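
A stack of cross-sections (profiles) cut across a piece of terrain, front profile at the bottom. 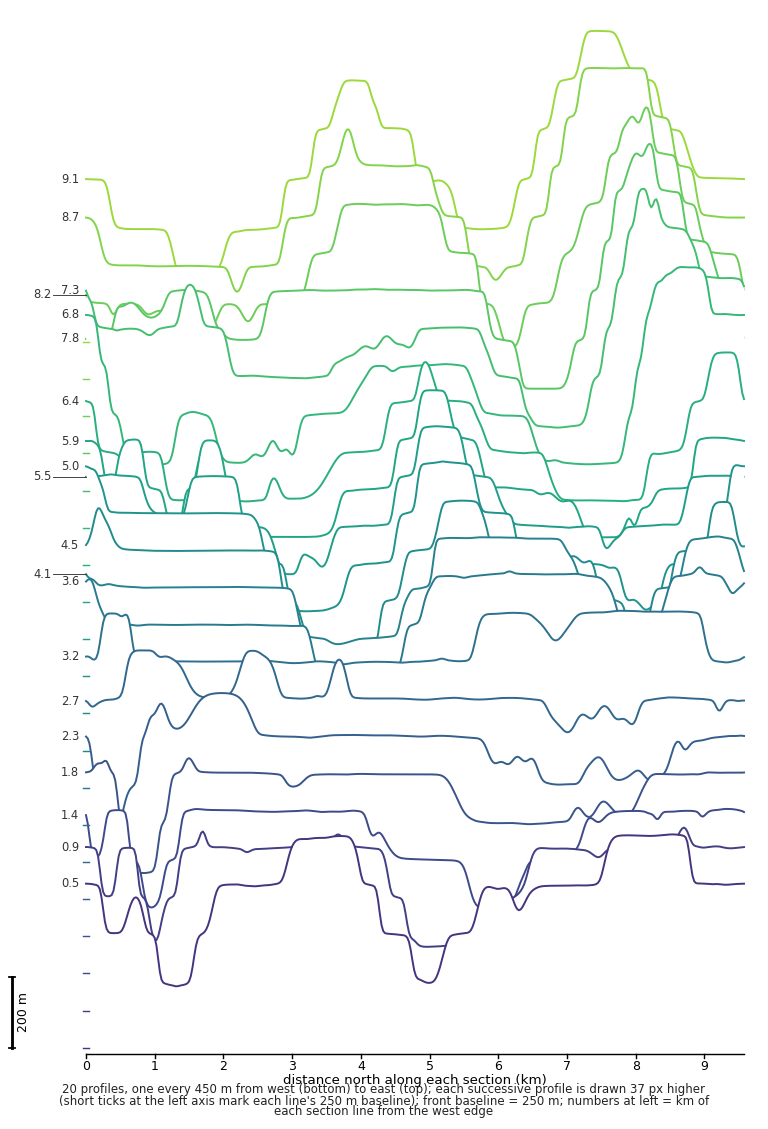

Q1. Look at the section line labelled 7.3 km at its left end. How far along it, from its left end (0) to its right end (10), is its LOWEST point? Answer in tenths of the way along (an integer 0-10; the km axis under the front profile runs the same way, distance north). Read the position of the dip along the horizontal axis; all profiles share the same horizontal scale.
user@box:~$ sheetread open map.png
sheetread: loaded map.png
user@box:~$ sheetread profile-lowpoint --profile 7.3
7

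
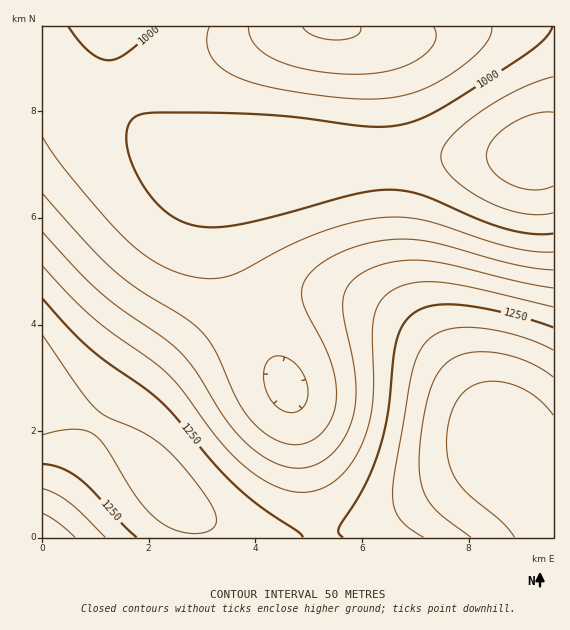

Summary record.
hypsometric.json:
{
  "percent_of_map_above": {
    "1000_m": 82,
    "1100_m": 50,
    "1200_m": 33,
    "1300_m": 15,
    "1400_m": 5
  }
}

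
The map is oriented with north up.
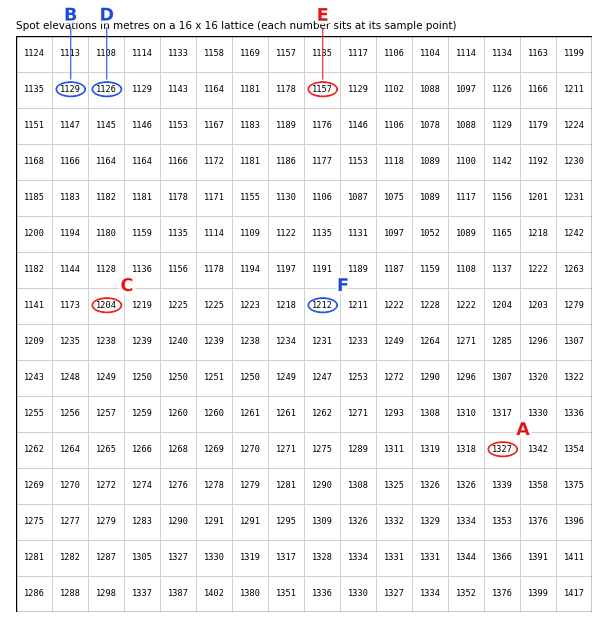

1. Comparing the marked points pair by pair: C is lower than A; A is higher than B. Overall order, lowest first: B C A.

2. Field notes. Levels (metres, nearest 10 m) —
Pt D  1130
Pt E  1160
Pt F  1210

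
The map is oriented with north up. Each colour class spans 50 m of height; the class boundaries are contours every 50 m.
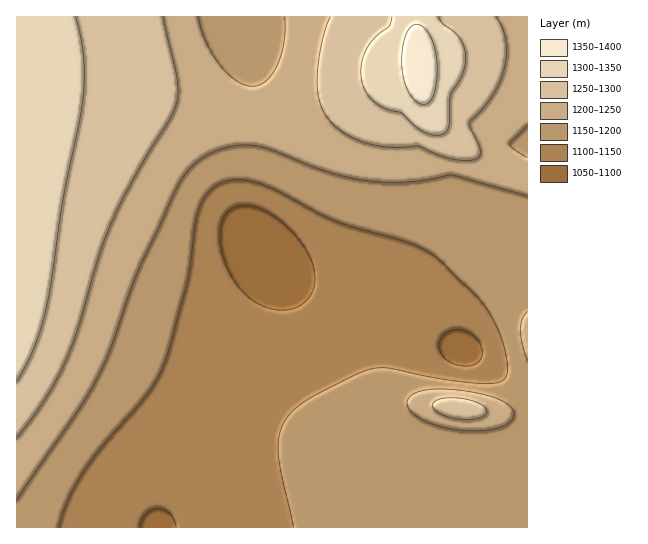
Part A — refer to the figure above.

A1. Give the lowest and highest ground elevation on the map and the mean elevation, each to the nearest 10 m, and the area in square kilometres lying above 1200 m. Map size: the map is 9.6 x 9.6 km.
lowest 1050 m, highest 1380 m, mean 1200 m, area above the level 38.2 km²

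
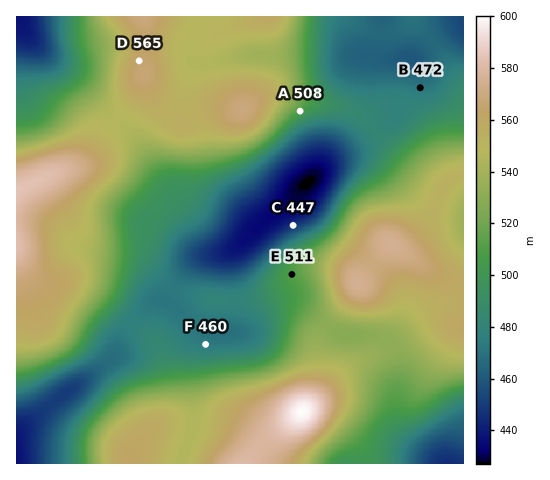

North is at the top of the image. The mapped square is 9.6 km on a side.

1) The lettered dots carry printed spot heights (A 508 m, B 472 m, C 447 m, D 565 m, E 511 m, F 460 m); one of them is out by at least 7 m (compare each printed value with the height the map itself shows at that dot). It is F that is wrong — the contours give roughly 474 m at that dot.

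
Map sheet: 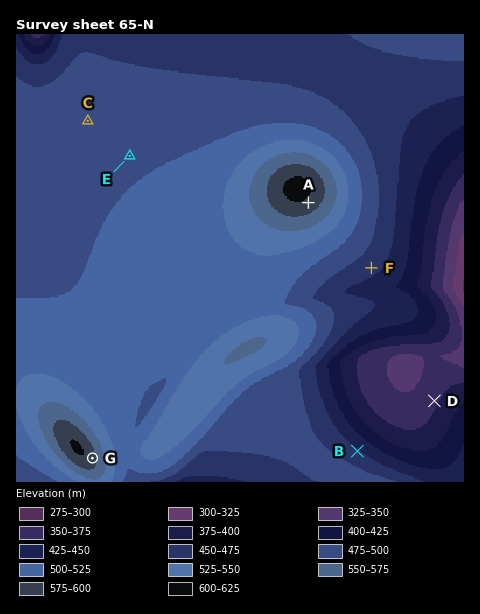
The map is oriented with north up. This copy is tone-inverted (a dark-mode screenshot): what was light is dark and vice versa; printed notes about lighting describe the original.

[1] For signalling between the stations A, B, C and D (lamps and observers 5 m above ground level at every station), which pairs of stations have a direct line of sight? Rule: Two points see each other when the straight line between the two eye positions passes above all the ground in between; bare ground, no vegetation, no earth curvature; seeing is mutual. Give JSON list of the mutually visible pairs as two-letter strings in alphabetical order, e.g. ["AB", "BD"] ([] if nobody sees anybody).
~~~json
["AB", "AD", "BD"]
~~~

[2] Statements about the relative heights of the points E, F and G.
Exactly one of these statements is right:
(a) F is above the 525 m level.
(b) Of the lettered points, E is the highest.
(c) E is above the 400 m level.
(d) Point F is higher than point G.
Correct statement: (c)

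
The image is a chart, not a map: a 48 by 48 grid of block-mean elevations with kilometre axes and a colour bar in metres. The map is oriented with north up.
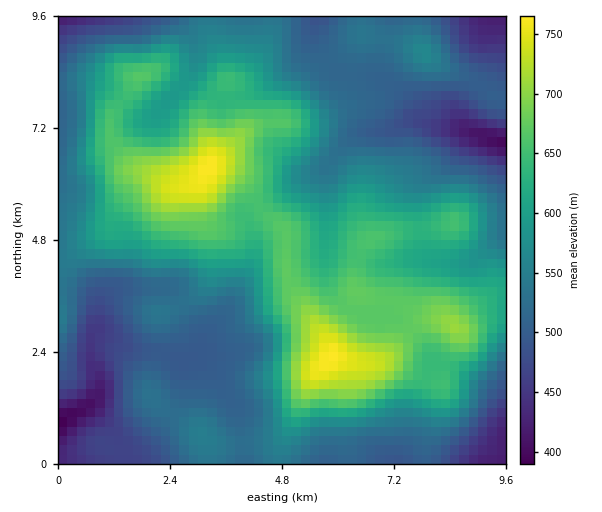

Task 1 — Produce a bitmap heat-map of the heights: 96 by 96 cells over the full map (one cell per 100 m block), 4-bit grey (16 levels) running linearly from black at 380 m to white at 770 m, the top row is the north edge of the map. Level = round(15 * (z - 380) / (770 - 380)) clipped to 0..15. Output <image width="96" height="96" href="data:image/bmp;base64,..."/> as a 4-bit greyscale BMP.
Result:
<image width="96" height="96" href="data:image/bmp;base64,Qk12EgAAAAAAAHYAAAAoAAAAYAAAAGAAAAABAAQAAAAAAAASAAATCwAAEwsAABAAAAAAAAAAAAAAABEREQAiIiIAMzMzAERERABVVVUAZmZmAHd3dwCIiIgAmZmZAKqqqgC7u7sAzMzMAN3d3QDu7u4A////ACIiMzMzMzMzMzREREVVZmZmZmVVVVZmZmZmVVVVVVVVVVVEREREVVVURDMyIiIiIiIiMzMzMzMzM0RERFVVZmZmZmZVVWZmZmZmZVVVVVVVVVVERERFVVVUREMzIiIiIiIjMzMzMzMzM0RERFVWZmZmZmZlVmZmZ3ZmZlVVVVVVVVVVVERVVVVVREQzMiIiIiIiMzMzMzMzNERERVVmZmZmZmZmZmZmd3dmZmVVVVVVVVVVVVVVVVVVVEQzMyIiIiIiMzMzMzMzNEREVVVmZmZmZmZmZmZnd3d3ZmZVVVVVVVVVVVVVVVVVVURDMyIiIhEiMzMzMzMzRERFVVVmZndmZmZmZmZnd3d3dmZmZmZmVVVVVVVVVVVVVVREMzIiIhESIzMzMzM0RERVVVZmZ3dmZmZVVmZnd3d3d2ZmZmZmZmVVVVVVVmZmZVVEQzMiIgESIjMzMzNEREVVVVZmZndmZmVVVmZnd4iId3dmZmZmZmZmZmZmZmZmZmVURDMiIgARIiIzMzNERFVVVVZmZmZmZlVVVWZmd4iIiHd3d3d3d2ZmZmZmZmZmZmZVRDMyIgARESIiMzRERVVVVWZmZmZmZVVVVVZmeImZmIiIiIiId3d3dmZmZnd3d3ZlVEMzIhEREREiIzREVVVWZmZmZmZmVVVVVVZmeImqqZmIiZmYiIh3d3d3d3d4iHdmVUQzMhERERESIzRFVVZmZmVWZmZlVVVVVVZmeJmqqqmZmaqpmZiId3d3d4iIiIh2ZVRDMyERERESIzRFVWZmZlVVVVVVVVVVVVZneJq7u6qqqquqqpmYiId4iIiZmZiHZlREMyIiERERIzRFVmZmZVVVVVVVVVVVVWZneJq7zLu7u7u7u6qZmIiIiJmZmZmHdlVEQzMiIhERIzRFVmZmZVVVVVVVVVVVVWZniJq8zMzMzMzMy7uqmZmZmZqqqqmIdlVURDMzMiERIjRFVmZmVVVVVVVVVVVVVmZ3iavM3d3MzMzMzMy7qqmZmqqqqqmYdmVUREQzMyISIjRFVmZmVVVVVVVVVVVVZmd3iavN3d3d3d3d3czMu6qqqqqqqqqYdmVVREREMyIiIzRFVWZlVVVVVVVVVVVVZmd4iavN3u7u3d3d3d3cy7uqqqqqqqqYd2ZVVEREMyIiIzRFVVVVVVVVVVVVVVVVZmd4iavN7u7u7u7d3d3dzMu7qqqqqqqYh2ZVVEREMyIiIzRFVVVVVVRERVVVVVVVZmd4iavN7u/+7u7u7u3d3My7qqqqqqqZh3ZlVUREMyIiM0REVVVVVUREREVVVVVVVmZ4iavN7u///u7u7u7t3cy7qqqqqqqZiHdmVUREMyIjM0RERVVVVERERERVVVVVVWZ3iavN3u////7u7u7u3dzLuqqqqqqpmYd2ZVREMyIzM0REREVVRERERERFVVVVVWZniavN3u7///7u7u7u3dzLuqqqqqqqqZh2ZlVEMyIzM0RERERERERERERFVVVVVVZniavM3e7///7u7u7d3dzLuqqqqru7qpiHZlVEMzMzM0RERERERERERERFVVVVVVVneJu83e7v//7u3d3d3dzLu6qqu7u7uqmHdlVUMzMzMzRERERVVVVVRERVVVVVVVVmeJq83d7u/u7t3d3dzMzLu7q7u7zMu6mYd1VUQzMzMzRERFVVVVVVVUVVVVVVVVZneJq83d7u7u7dzMzMzMzLu7u7vMzMy6qYh2VUQzMzMzRERVVVVVVVVVVVVVVVVWZniJq8zd7u7t3czMzMzMu7u7u7zMzMy7qZiGZVQzMzMzRERVVVVVVVVVVVVVVVVmZ3iaq8zd7u7d3My7u7u7u7u7vMzN3cy7qpmGZVQzMzM0REVVVmZVVVVVVVVVVVZmd4iau8zd3d3czLu7u7u7u7u8zMzd3cy7qpmWZlRDMzM0RFVVZmZmVVVVVVVVVWZneImqu8zd3d3My7u7u7u7u7u8zMzd3My7qpmWZlRDMzNERFVWZmZmZVVVVVVVVWZneJmrvMzd3czMu7u7u7u7u7u8zMzMzMu6qpmWZlVEMzRERVVWZmZmZmVVVVVVVWZ3iJqrvMzdzMy7u7u7u7u7u7u8zMzMzLu6qpmWZlVEQ0RERVVWZmZmZmZmVVVVVWZ3iZq7vMzMzLu7u7u7u7u7u7u7zMzMy7uqqpmWZlVERERERVVWZmZmZmZmZmVVVWZ3iaq7vMzMy7u7u7u7u7u7u7u7vMzLu7qqqpmWZlVERERERVVVVmZmZmZmZmZlVmZ4iaq7vMzMu7u7u7u7u7u7u7u7u7u7u6qqqpmWZlVERERERVVVVVVVVmZmZmZmZmZ4iaq7u8y7u7u7u7u7u7u7u7u7u7u7uqqqqpmWZlVURERERFVVVVVVVmZnd3ZmZmd4iaq7u7u7u6u7u7u7u7u7u7u7u7qqqqqZmZmWZlVVRERERVVVVVVVVmZnd3d3Znd4iaq7u7u7qqq7u7u7u7u7u6qqqqqqqZmZmZmWZmVVVVVVVVVVVWVVVmZ3d3d3d3d4maq7u7u6qqqru7u7u6qqqqqqqpmZmZmZmZmWZmZVVVVVVVVWZmZmZmZ3eIh3d3eImau7u7uqqqqqu7u6qqqqqqqZmZmZmIiIiZmGZmZlVVVVVWZmZnZmZnd4iIiIiIiImau7u7uqqqqqu7u6qqqqqZmZmZmYiIiIiIiGZmZmZmZmZmZ3d3d3d3eIiIiIiIiImau7u7qqqpqqq7uqqqqpmZmZmZmIiIiIiIiGZmZmZmd3d3d3iIiIiIiJmZmZmZmJmqu7u7qqqZmqqruqqqqpmZmZmZmIiIiIiIh2Z3d3d3d3d3eIiIiIiImZmZmZmZmZmqu7u7qqmZmqqruqqqqpmZmZmZmZiIiIh3d2Z3d3eIiIiIiIiZmZmZmaqqqqqpmZmqu7u7qqmZmqqru7qqqqmZmZmZmZmIiHd3d2Z3d4iIiIiIiJmZmZmaqqqqqqqqmZmqu7u7qqmZmaqru7uqqqqZmZmZmZmZiHd3ZmZ3eIiJmZmZmZmaqqqqqqu7qqqqqpqqu7u7qqmZmaqru7u7qqqqmZmZmZmZiId2ZmZ3eIiZmZmZmZqqqqqqu7u7u7qqqqqqu7u7qqmZmaqqu7u7uqqqqqqqqqqpmId2ZmZ3eIiZmZmZmaqqu7u7u7u7u7uqqqqru7u7qqmZmaqqq7u7uqqqqqqqqqqqmId2ZmZneIiZmZmZmqq7u7u7u7u7u7uqqqqru7u7qqmZmZqqqqu6qqqqqqqqqqqqmYd2ZmZnd4iZmZmZqqu7u7u7u7u7u7uqqqq7u7u7qpmZmZqqqqqqqqqqqqqqqruqmYd2ZmZnd4iZmZmqqru8zMzMzMu7u7qqqqu7u7u6qpmZmZmqqqqqqqqZmZqqqrqqmYd2ZmZmd4iZmqqqq7vMzMzMzMzLu7qqqru7u7qqqZmIiZmqqqqpmZmZmZmqqqqqmYd2ZmZmd3iZmqqqu7zM3d3MzMzMu7uqqru7qqqpmZiIiJmZqZmZmZmZmZmZqqqqmYd2ZmZmd3iJqqqru8zN3d3d3d3cy7uqq7u6qqmZmYiIiImZmZmZmIiIiIiZmZmZmId2ZWZmZ3iJqqq7u8zd3u7u7u7dzLu7u7uqqZmZiIiHiImZmZmYiIiIiIiImZmZiHdmZWZmZ3iJqqu7vM3d7u7u7u7t3Mu7u7uqqZmIiId3d4iJmZiIiId3d3eIiIiIh3ZmVWZmZ3iJqru7zM3e7u7u7u7u3cy7u7uqmZiIh3d3d3iIiIiIh3d3d3d3d4h3d2ZlVWZmZ3iJq7u8zN3e7u7u7v/u7dzLu7uqmYiHd3d3d3eIiIiId3d3ZmZnd3d3ZmZVVWZmZ3iJq7vMzN3e7u7u7//+7dzMu7uqmYh3d3ZmZ3d4iIh3d3d2ZmZmZmZmZlVVVGZmd3iaq7zMzd3e7u7u7//+7t3My7uqmYh3d2ZmZnd3d3d3d3dmZmZmZmZmVVVURGZmd4iaq7zMzd3d3u7u7///7u3cy7uqmYh3d2ZmZmd3d3d3d3ZmZmZmVVVVVVRERGZneImau7zMzd3d3e7u7v//7u3cy7uqqZiHd2ZmZmZ3d3d3dmZmZmZlVVVVVEREM1ZneImqu7zMzM3d3d3u7v///u3cy7uqqZiId2ZmZmZnd3d2ZmZmZmZVVVREREQzM1ZneJmqu7vMzMzMzN3d7u//7u3cy7uqqZmId3ZmZmZmZmZmZmZmZmVVVEREQzMyIlZmeJmqu7u7zMzMzMzN3u7u7u3cy7uqqZmYh3dmZmZmZmZmZmZmZVVVREQzMzIiIVVmeJmqu7u7u7u7u7zM3e7u7t3cy7qqqpmZiHd2ZmVmZmVVVVVVVVVURDMzIiIREVVmeImqu7u7uqqqqru8zd7u7d3cy7uqqqqZmId2ZlVVVVVVVVVVVVREQzMiIhEREVVmd4mqu7uqqqqqqqq7zN3d3d3czLuqqqqpmYh3ZlVVVVVVVVVVVERDMzIiEREREVVmZ4mqu7qqqZmZmaqrzN3dzMzMzLu6qqqqmYh3ZmVVVVREREREREMzMiIhEREREVVWZ4mqu7qpmZmZmZqrvMzMzMzMzLu7u7uqqYh3ZmVVVVRERERERDMzIiIRERESIlVWZ4mqu7qpmZmZmZmrvMzLu7zMzLu7u7u6qZh3ZmVVVVVEREREQzMzIiIiIiIiM1VWZ4mqu7qpmZiIiZmqu7u7u7u8y7u7u7u6qZh3ZmZVVVVVREREMzMzMiIiIiMzM1VWZ4mau7qpmZiIiJmqu7u6qru7u7u7u7u6qYh3ZmZVVVVVVEREMzMzMyIiMzNERFVWZ4iau6qqmZiIiImaq7qqqqqru7u7u7qqmYh3ZmZVVVVVVUREREMzMzMzM0RERFVWZ4iaqqqqqZmIiImZqqqqqqqqqqqqqqqpmId2ZmZVVVVVVVRERERDMzMzNERVVVVWZ4iaqqqqqpmIiIiZmqqqqqqqqqqqqqmZiHdmZmVVVVVVVVRERERDMzM0REVVVVVmZ4iZqqqqqpmYiIiJmaqqqqqqqpmZmZmYh3dmZlVVVVVVVVVEREREQzRERFVVVVVmZ4iZmqqqqqmZiIiImZqqqqqqqZmZmYiId3ZmVVVVVVVVVVVURERERERERVVVVVVmZ3iZmaqru6qpmIiIiZmqqqqqqZmYiIh3dmZlVVVVVVVVVVVVVVREREREVVVVVVVmd3iJmaqru7qqmYiIiJmaqqqqqZmIh3d3ZmZVVVVVVVVVVVVVVVVVVVVVVVVVRFVmd3iJmaq7u7uqqZiIiImaqqqqqZmId3dmZmVVVVVVVVVVVVVVVVVVVVVVVVVURFVmd3iJmqq7u7u6qpmIiIiZqqqqmZiId2ZmZlVVVVVVVVVVVVVVZmZmZlVVVVRERFVmZ3iJmqq7u7u7qpmIiIiZmqqZmYiHd2ZmZVVVVVVVVVVVVVVmZmZmZmVVVERERFVWZ3eImaqqqqq6qpmId3iJmZmZmIiHd2ZlVVVVVVVVVVVVVVZmZ3d2ZmVVREREREVVZnd4iZqqqqqqqpmId3iIiZmIiIiHdmZlVVVVVVVVVVVVVWZmd3d3ZlVUREREM0RVVmZ3iJmZmZmZmZiHd3eIiIiIiIh3dmZVVVVVVVVVVVVVVmZnd3d2ZlVEQzMzM0RFVWZnd4iIiIiJmZiHd3d4iIiHd3d3dmZVVVVVVVVmZmZmZmZnd3d2ZVRDMzMzM0REVVVmZnd3d3d4iIh3d3d3d3d3d3d3dmZVVVVVVVZmZmZmZmZnd3d2ZURDMzMzMzRERVVVVmZmZmZ3d3d3d3d3d3d3d3d3dmZVVVVVVVZmZmZmZmZnd3dmVUQzMiIiIjM0RERVVVVVVVZmZ3dmZnd3d3d3d3d3dmZVVVVVVVZmZmZmZmZmd2ZlVEQzMiIiIjMzNERERERERVVVZmZmZnd3d3ZmZmZ3ZmZVVERVVVZmZmZmZmZmZmZlVEMzIiIiIiIzMzMzREREREVVVVZmZmd3ZmZmZmZmZmZVVERFVVZmZmZmVWZmZmZVREMzIiIiIiIiIzMzMzM0RERFVVVWZmZmZmZmZmZmZmZVVEREVVVmZmZlVVVVZlVVRDMyIiIiIhEiIiIjMzMzRERERVVWZmZmZmZmZmZmZmVVVERERVVmZmVVVVVVVVVURDMyIiIiIg=="/>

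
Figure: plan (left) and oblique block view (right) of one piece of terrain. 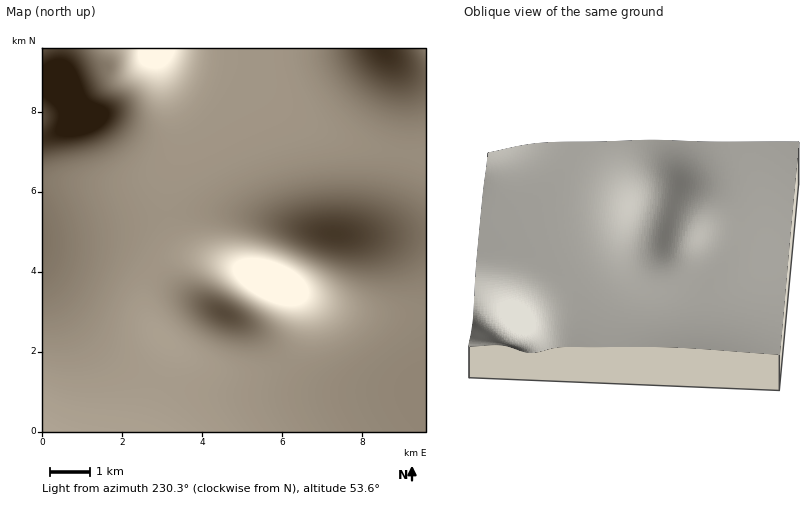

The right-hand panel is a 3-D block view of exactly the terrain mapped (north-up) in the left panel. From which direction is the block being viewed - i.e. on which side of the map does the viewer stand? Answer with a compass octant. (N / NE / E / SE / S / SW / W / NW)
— W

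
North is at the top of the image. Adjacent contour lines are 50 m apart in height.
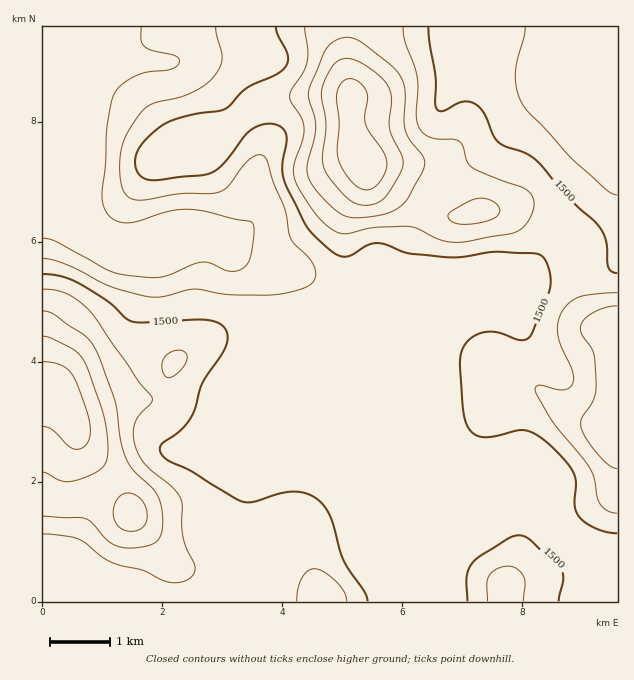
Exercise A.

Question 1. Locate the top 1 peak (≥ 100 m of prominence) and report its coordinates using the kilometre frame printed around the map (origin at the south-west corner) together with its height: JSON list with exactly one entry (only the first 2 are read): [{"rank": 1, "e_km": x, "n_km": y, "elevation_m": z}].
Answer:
[{"rank": 1, "e_km": 5.36, "n_km": 7.34, "elevation_m": 1744}]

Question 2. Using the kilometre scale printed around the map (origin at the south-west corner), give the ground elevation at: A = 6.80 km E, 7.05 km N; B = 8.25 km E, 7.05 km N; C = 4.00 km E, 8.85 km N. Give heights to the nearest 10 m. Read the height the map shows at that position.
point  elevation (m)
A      1570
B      1530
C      1500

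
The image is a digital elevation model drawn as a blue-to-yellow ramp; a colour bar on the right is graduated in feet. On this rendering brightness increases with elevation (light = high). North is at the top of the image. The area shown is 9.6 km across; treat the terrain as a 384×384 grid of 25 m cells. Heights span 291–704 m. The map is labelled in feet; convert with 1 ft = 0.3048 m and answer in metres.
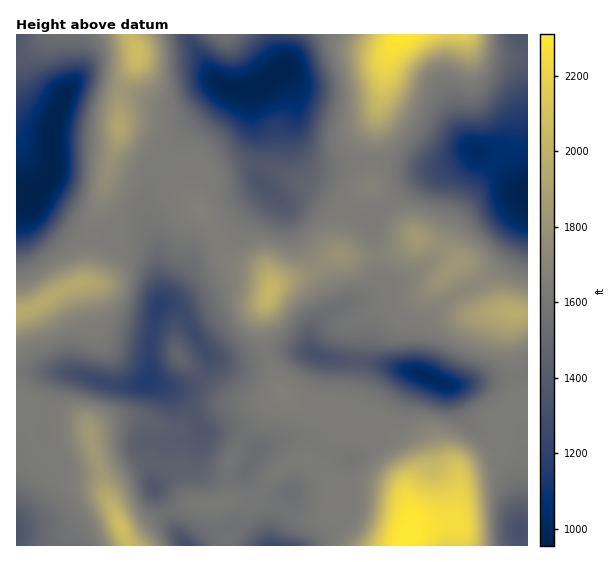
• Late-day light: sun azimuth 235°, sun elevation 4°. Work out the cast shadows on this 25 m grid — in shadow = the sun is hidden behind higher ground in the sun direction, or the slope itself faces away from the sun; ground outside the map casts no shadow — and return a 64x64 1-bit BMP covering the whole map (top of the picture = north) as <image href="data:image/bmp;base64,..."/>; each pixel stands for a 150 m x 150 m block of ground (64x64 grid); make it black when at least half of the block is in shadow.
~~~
<image width="64" height="64" href="data:image/bmp;base64,Qk0+AgAAAAAAAD4AAAAoAAAAQAAAAEAAAAABAAEAAAAAAAACAAATCwAAEwsAAAIAAAAAAAAA////AAAAAAAAA/gAAAAAfgAD+AAAAAB+AAf8AAAAAP8AB/wAAAAA/wAP/gAAAAD/AA//AAAAMP8AD/+AAAB4/wAf/4AAAHj/AB//wAAAeP8AH//AAAB4/wAf/8AAAHn/AD//wAAAO/8AP//AAAAf/wA//8AAAAf/AD//gAAAB/8Af/8AAAAP/wB//gAAAD8/AP/8AAAB/4MD//wAAAf/wB///AAAH//AP//8AA///8B///gAP///gB/H8wB///wAAAfnAP//8AAAB88A/wAAAAAPjwA8AAAAAA/PADgAAAAAB84AAAAAAAAH4ABAAAAAAAfwAGAAAACAB/AA4AAAB8AH8ADwAAAPwB/gAPAAAA8Af+AA+AAADwD/4AD8AAAfgP/AAfwAAH/Af+AB/jAA/+Af4AH8eAH/4APAAfz4D//gAAAD+HA//wAAAAfwAH//AAAAD+AAf/8AAAAf4AB//wAAAD/AAH//AAAAP4AA//8AAAA/AAH//wAAAD8AAf//AAAAfwAB//8AAAB/AAD//wAAAP+AAD//AAIB/+AAH/8AAwH/8AAf/AAHg//wAB+AAAfH//ABhAAAB+//+AHAAAAD///4AeAAAAH///gA8BgAAD//+AD4HAAAf//4APgcAAB///AA/BwAAP//8AB8PgAA/+fgAAA+AAH/gAAAAH8AAf+AAAAAfw=="/>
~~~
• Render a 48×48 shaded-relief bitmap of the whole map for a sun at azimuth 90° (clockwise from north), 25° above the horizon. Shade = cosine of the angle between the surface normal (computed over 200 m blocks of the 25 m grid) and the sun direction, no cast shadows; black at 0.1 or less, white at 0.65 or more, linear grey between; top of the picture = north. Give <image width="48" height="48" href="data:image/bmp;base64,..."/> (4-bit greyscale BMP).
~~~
<image width="48" height="48" href="data:image/bmp;base64,Qk32BAAAAAAAAHYAAAAoAAAAMAAAADAAAAABAAQAAAAAAIAEAAATCwAAEwsAABAAAAAAAAAAAAAAABEREQAiIiIAMzMzAERERABVVVUAZmZmAHd3dwCIiIgAmZmZAKqqqgC7u7sAzMzMAN3d3QDu7u4A////AGZ4iHUzne7rZnmsyodmZ3UyR5mqmc//umZ3iHQlzt3IZ4mauXd4iIYxNompmt//umd3iGM47suoiJmZqYiIiZdBJYmZmt/+uXd3h1Nb7rmIiZmZmZmIiZhRFImpmu/9qXeIh1SM7rhniZmZmZmIiZhiFImpmu/8qYiIh1ac7rdniIiZiZmIiZhjFIqpiu/rqYiZh2es3aiIiHiZiJmIiZh0NHqoee/amYmZh2i925mZmHiZh4mZmZmGRGiYeu/KmZmZhmnNypmZmGeamIiZmZmIdmZ3i925mZmYdnrdypmZmHaJmIiJmZmZiHd3m8uZmZmYdnvdypmZmXZ4mIiImZmZmIiJqqmZmZmYdovMupmZmHZ4iJmZmZmZmYiZmZiZmZmYd5q7uqqZh2eIiJmZmZmZmZmqh3iZmZmZiaqruqmIdmeIiJmZmZmZqqq6hUZ4mZmqqruqqph3d2d3iJmZmZmavMu6hTNXiaq7u6qZqpd3eHd3eJmqmZmrzcuodkNHiau7uYiKu5ZXmodmeJq7qZmr3Ll2VVVniaq7qHib3JVZuoZmeazLmIiauphlVneImaqqmIis3JVquXZmibzKh4iZmZh2d3iImqqpmZms3aZ6p1Zniby5d4iYiJiId3eImqqqqZms3bd5hVZmiby5d4mYiJmId3iImqq7upmr3siIZWZVecy6iIiIiImHZniImYmruqqs3sl3VWZUWd26qZiIiIiYd3d4mXZ5qqq87tl2VWZkSM3LqpmIiIeJmId4mnZmiZq93sl2ZndlR7zLqpmZmId4qpmJqod2Z5q8zbl3d3h1V6u6qZqpmId3mqqqqnd3d5qqu7mIh3iGaKqZiJqpiIiHiau7qmZniJmZqqmJh4iHeaqIeJqph4mYiavMu2U1eJmZmqmIiImYiZmHeJqpdniqmrzdy3YzV4mZmZmIiJmZmph3iJqYdnmqqr3tupdBJYmZmZiIiZqqqqhmiJmZh4mqqs7suphiE2iamZiIiaqruphmeJmZmImqq87sqZl0EUeaqZiImaq7upd2eIiZmaqqq83bqZmGICWaqZiZmZrMuYeHd4iJqry6qrzLqZmXMASLqpmZmZvMqIiId4iJq8y6qqq6mZmYQASKupmZmavLmYiHd4iZq93Lu6mZmaqoQAR6upmZmazLmZh2ZoiZm8zMy6mJmaqoMBNZu6mZmrzLqZh1VniJqrzN3KmImbuoQBNIzLqZqrzbmJl0NXd4q7vN25mZmbuoQAJIvLqqq8zKiJl0NWVXvMvNypmqmbu5YQFIvLqrzdy6iIl0JFRHvcy8uZrLqbu6cgBIq7q93cupiIh0I0Q2rdy7qZvMqrvLlAA3qrvO/bqZmIh1IjM1nO26mZvMuqvLphAlirzv/amZmYh0EjMlnO7KmJvMuqq7qDATat7/7JiaqZhjEjIli+7KiJvMupmaqWMiWe//2nebuqhRE0Ilis3ah53suneJmHUySu//t1e8y6hRJEM0ebzLiK79umd4mHYza+/9hVi8y5dTRlQ0aJq6mb/+ug=="/>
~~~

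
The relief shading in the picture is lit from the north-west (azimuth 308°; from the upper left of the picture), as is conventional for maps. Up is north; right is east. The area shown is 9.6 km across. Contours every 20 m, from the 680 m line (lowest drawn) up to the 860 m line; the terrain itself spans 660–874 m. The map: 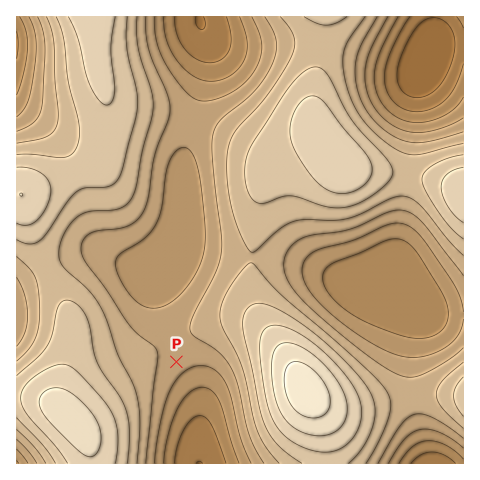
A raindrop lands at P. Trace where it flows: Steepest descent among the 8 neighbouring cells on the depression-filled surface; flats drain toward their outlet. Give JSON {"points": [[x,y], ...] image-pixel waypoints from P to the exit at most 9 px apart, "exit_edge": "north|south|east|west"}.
{"points": [[176, 362], [186, 371], [195, 381], [196, 390], [196, 399], [196, 409], [196, 418], [196, 427], [196, 437], [196, 446], [197, 455], [199, 463]], "exit_edge": "south"}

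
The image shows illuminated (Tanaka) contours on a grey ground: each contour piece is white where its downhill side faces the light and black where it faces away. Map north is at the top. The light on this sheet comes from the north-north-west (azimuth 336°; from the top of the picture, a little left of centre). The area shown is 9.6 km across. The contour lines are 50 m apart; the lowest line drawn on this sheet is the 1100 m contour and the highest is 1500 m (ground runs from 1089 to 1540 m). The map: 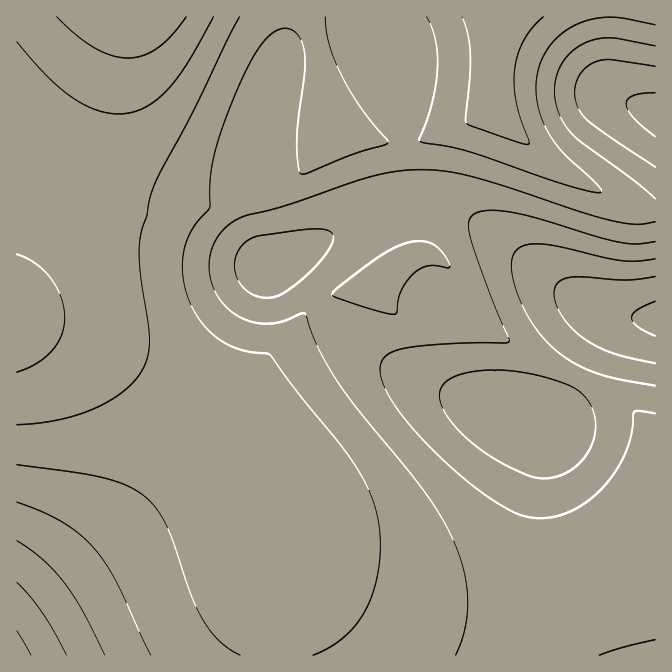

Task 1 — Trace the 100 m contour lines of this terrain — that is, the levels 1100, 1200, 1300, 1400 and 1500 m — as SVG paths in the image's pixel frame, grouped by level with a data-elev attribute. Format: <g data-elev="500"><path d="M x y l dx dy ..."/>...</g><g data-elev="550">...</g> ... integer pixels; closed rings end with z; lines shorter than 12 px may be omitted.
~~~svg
<g data-elev="1100"><path d="M655 336l-17-9-6-9 1-5 4-3 18-9"/></g><g data-elev="1200"><path d="M17 582l13 15 13 17 23 41"/><path d="M534 477l-22-9-21-11-18-13-16-16-10-13-7-13 0-12 6-8 11-6 15-4 20-2 20 1 25 4 23 7 15 6 10 9 7 11 4 15-2 15-7 15-10 13-13 8-15 4z"/><path d="M655 386l-36-7-22-6-22-9-18-13-17-18-14-21-11-25-4-22 2-8 4-7 7-4 10-2 23 2 65 15 15 0 18-2"/><path d="M655 136l-22-19-5-7-2-7 2-5 6-3 21-2"/></g><g data-elev="1300"><path d="M456 655l6-15 4-16 2-17-1-17-3-16-5-19-17-37-25-36-56-69-22-30-21-36-13-33-5 0-22 8-18 1-20-6-10-6-7-8-9-13-4-17 0-15 4-15 5-8 7-8 18-11 43-11 83-28 22-5 20-2 30 1 28 5 38 11 77 26 30 8 22 3 18-2"/><path d="M17 502l25 10 20 10 17 12 15 14 11 15 10 17 36 75"/><path d="M387 313l9 0 2-15 3-8 7-11 9-8 13-5 18 2 2-1-5-11-10-11-8-3-10-1-10 2-12 4-27 17-29 23-7 6 0 2 5 3z"/><path d="M655 199l-19-17-54-39-10-9-8-11-5-10-3-11-2-12 3-15 6-13 10-12 12-7 14-4 13-1 43 8"/></g><g data-elev="1400"><path d="M17 425l41-5 36-12 16-8 14-9 10-9 8-12 6-15 1-17-9-65-1-26 2-14 6-18 3-18 10-24 32-59 47-97"/><path d="M462 17l6 18 2 20-4 67 4 4 57 19 2-2 0-3-9-23-4-19-2-15 1-15 3-15 6-13 8-12 11-11"/></g><g data-elev="1500"><path d="M57 17l20 18 18 13 17 8 16 2 16-3 15-8 13-12 14-18"/></g>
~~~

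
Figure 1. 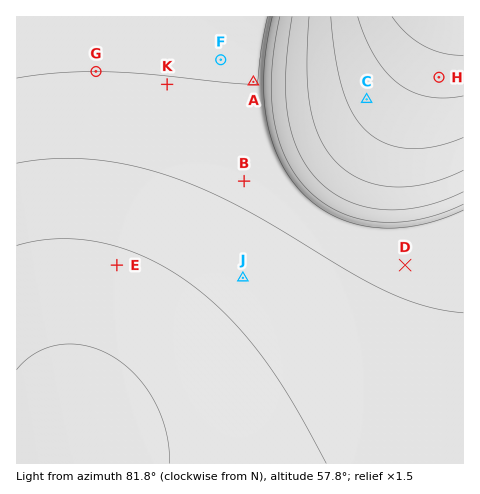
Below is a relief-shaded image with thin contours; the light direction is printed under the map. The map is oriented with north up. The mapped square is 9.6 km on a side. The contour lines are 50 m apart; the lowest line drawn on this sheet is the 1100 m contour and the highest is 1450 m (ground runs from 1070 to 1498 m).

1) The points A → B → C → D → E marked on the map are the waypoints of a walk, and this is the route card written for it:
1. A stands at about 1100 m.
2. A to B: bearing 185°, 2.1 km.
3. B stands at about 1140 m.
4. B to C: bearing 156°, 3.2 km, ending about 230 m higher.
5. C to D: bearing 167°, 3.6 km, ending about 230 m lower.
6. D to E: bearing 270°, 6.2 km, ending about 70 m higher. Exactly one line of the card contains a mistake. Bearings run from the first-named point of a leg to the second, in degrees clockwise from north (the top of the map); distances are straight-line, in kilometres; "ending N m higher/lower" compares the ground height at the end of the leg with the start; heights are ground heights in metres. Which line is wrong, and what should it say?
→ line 4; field bearing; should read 56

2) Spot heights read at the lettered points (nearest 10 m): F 1090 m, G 1100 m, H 1420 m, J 1180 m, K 1100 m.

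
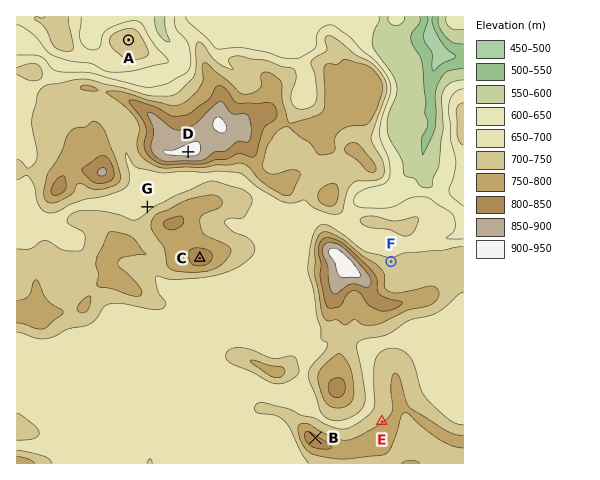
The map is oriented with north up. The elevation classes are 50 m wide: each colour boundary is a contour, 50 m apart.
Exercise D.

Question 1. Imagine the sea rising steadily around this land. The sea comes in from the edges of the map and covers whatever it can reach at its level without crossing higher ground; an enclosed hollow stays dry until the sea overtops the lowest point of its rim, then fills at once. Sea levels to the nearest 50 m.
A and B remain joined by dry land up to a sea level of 650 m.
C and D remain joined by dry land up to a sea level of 700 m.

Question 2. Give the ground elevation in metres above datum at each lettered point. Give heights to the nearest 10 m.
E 750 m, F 710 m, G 690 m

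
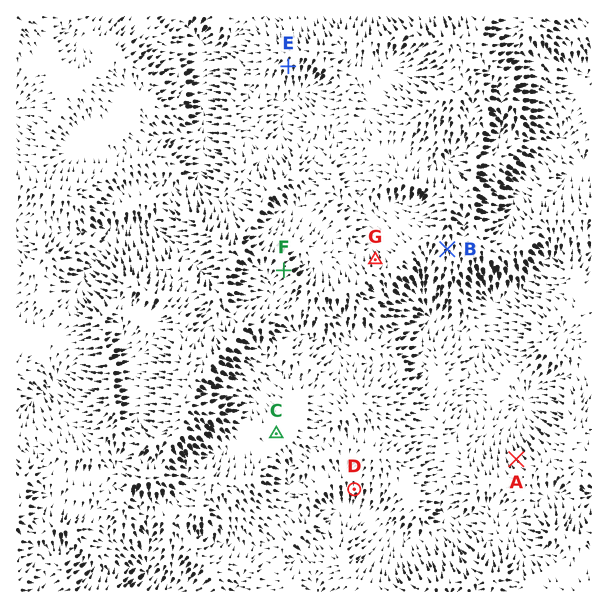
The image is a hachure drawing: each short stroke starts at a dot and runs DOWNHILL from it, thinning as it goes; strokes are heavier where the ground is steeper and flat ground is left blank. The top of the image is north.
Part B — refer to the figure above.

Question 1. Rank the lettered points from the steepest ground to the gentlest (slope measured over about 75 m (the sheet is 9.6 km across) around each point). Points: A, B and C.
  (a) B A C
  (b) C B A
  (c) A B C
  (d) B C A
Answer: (c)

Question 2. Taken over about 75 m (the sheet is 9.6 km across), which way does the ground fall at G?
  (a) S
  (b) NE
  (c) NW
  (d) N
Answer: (d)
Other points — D S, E S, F SW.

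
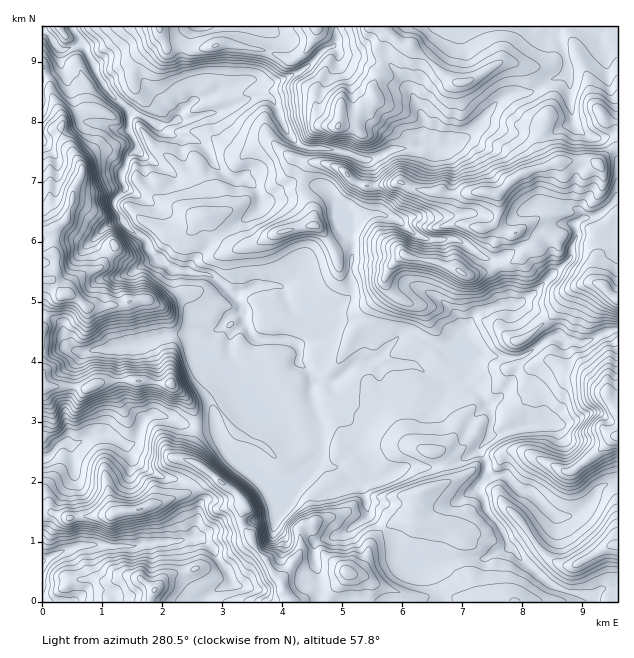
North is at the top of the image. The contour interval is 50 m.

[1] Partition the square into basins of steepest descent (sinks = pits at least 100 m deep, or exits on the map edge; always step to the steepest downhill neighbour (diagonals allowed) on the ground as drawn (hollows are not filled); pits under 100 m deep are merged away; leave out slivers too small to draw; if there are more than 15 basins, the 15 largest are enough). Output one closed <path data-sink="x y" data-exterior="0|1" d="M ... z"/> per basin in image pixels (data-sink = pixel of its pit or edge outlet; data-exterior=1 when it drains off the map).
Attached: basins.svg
<path data-sink="43 30" data-exterior="1" d="M617 26l-300 0-2 10-7 13-15 11-28-10-33-6-14 0-13 4-38-1-9-21-115 0-1 361 34-1 10 3 17-7 42-2 10 3 15 0 8 6 11 11 7 18 0 14-8 27 17 9 33 27 6 10-2 8 0 10 8 12 6 15 11 11 5 10 8 9 4 11 6 11 327 0z"/><path data-sink="43 561" data-exterior="1" d="M211 473l-21 19-53 18-13 0-12 5-38 3-7 0-15-6-9 2-1 87 247 1-9-22-8-9-5-10-11-11-6-15-8-12 0-10 2-5-2-9-7-8z"/><path data-sink="43 459" data-exterior="1" d="M145 380l-42 2-17 7-10-3-24 0-10 2 1 126 9-2 15 6 7 0 38-3 12-5 13 0 50-16 20-17 1-5-3-4-17-9 8-27 0-14-7-18-19-17-15 0z"/><path data-sink="199 27" data-exterior="1" d="M316 26l-156 0-1 2 8 19 38 1 13-4 14 0 33 6 28 10 8-4 9-11 6-14z"/>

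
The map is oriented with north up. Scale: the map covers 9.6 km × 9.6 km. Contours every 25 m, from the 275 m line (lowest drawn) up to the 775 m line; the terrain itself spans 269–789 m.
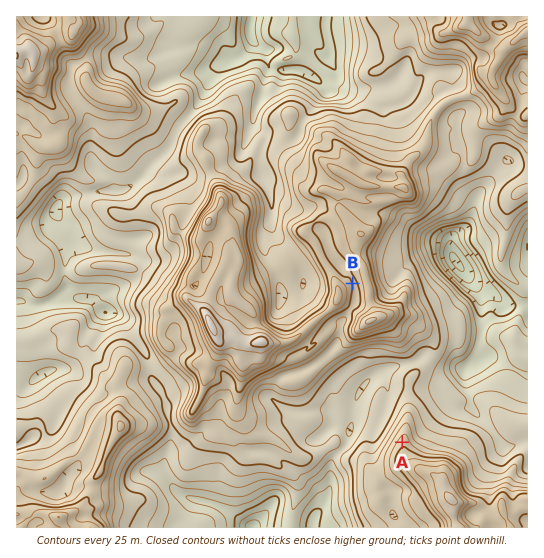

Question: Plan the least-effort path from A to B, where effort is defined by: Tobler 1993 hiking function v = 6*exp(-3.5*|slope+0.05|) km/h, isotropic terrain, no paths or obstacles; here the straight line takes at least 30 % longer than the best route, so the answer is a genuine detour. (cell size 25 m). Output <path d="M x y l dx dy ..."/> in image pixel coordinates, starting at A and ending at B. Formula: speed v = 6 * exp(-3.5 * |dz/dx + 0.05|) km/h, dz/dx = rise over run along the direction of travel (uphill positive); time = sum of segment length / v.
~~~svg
<path d="M402 442l0-43-15-29-20-20-5-3-5 0-6-2-1-2-3-5 0-11 4-8 0-10 2-3 0-23"/>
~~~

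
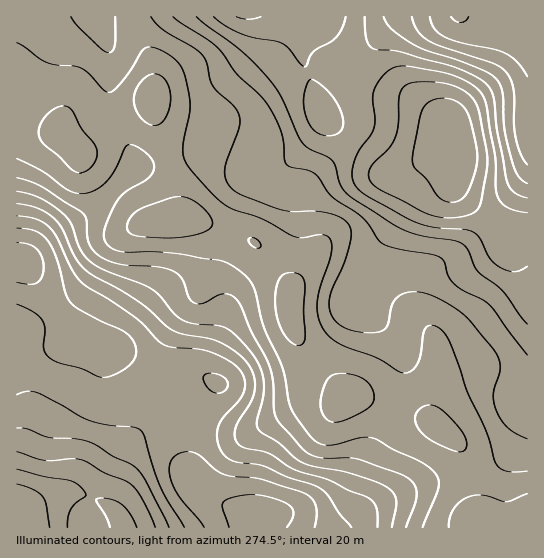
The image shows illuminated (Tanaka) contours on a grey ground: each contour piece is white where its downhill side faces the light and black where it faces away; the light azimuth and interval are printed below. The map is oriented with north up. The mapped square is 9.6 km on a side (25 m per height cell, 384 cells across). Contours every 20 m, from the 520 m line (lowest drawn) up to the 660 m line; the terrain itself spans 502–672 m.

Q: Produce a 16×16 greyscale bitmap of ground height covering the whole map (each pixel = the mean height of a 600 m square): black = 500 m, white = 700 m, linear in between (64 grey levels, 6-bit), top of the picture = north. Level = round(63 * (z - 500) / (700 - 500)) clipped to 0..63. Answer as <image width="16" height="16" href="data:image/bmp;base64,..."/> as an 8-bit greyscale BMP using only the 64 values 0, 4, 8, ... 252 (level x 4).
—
<image width="16" height="16" href="data:image/bmp;base64,Qk02BQAAAAAAADYEAAAoAAAAEAAAABAAAAABAAgAAAAAAAABAAATCwAAEwsAAAABAAAAAAAAAAAAAAEBAQACAgIAAwMDAAQEBAAFBQUABgYGAAcHBwAICAgACQkJAAoKCgALCwsADAwMAA0NDQAODg4ADw8PABAQEAAREREAEhISABMTEwAUFBQAFRUVABYWFgAXFxcAGBgYABkZGQAaGhoAGxsbABwcHAAdHR0AHh4eAB8fHwAgICAAISEhACIiIgAjIyMAJCQkACUlJQAmJiYAJycnACgoKAApKSkAKioqACsrKwAsLCwALS0tAC4uLgAvLy8AMDAwADExMQAyMjIAMzMzADQ0NAA1NTUANjY2ADc3NwA4ODgAOTk5ADo6OgA7OzsAPDw8AD09PQA+Pj4APz8/AEBAQABBQUEAQkJCAENDQwBEREQARUVFAEZGRgBHR0cASEhIAElJSQBKSkoAS0tLAExMTABNTU0ATk5OAE9PTwBQUFAAUVFRAFJSUgBTU1MAVFRUAFVVVQBWVlYAV1dXAFhYWABZWVkAWlpaAFtbWwBcXFwAXV1dAF5eXgBfX18AYGBgAGFhYQBiYmIAY2NjAGRkZABlZWUAZmZmAGdnZwBoaGgAaWlpAGpqagBra2sAbGxsAG1tbQBubm4Ab29vAHBwcABxcXEAcnJyAHNzcwB0dHQAdXV1AHZ2dgB3d3cAeHh4AHl5eQB6enoAe3t7AHx8fAB9fX0Afn5+AH9/fwCAgIAAgYGBAIKCggCDg4MAhISEAIWFhQCGhoYAh4eHAIiIiACJiYkAioqKAIuLiwCMjIwAjY2NAI6OjgCPj48AkJCQAJGRkQCSkpIAk5OTAJSUlACVlZUAlpaWAJeXlwCYmJgAmZmZAJqamgCbm5sAnJycAJ2dnQCenp4An5+fAKCgoAChoaEAoqKiAKOjowCkpKQApaWlAKampgCnp6cAqKioAKmpqQCqqqoAq6urAKysrACtra0Arq6uAK+vrwCwsLAAsbGxALKysgCzs7MAtLS0ALW1tQC2trYAt7e3ALi4uAC5ubkAurq6ALu7uwC8vLwAvb29AL6+vgC/v78AwMDAAMHBwQDCwsIAw8PDAMTExADFxcUAxsbGAMfHxwDIyMgAycnJAMrKygDLy8sAzMzMAM3NzQDOzs4Az8/PANDQ0ADR0dEA0tLSANPT0wDU1NQA1dXVANbW1gDX19cA2NjYANnZ2QDa2toA29vbANzc3ADd3d0A3t7eAN/f3wDg4OAA4eHhAOLi4gDj4+MA5OTkAOXl5QDm5uYA5+fnAOjo6ADp6ekA6urqAOvr6wDs7OwA7e3tAO7u7gDv7+8A8PDwAPHx8QDy8vIA8/PzAPT09AD19fUA9vb2APf39wD4+PgA+fn5APr6+gD7+/sA/Pz8AP39/QD+/v4A////ALyglJRoNBwQGDhUcJzE0MyglIx4SCQsMERgdIicuMC4dHBoWEQ4UGiEpKisvMi8oFhQSEhIREx4pMTIwMjIsJBIQDg8RDg4bLDIzMC4uKSMOCwsMERIWIjAwLSorLCgiDQsNERkgISozLCQlKikkHAgNFRwhJictMywhIyUiHRcGEiMqKywuMTAuJCAgHRYQEBwpMTQ0MC4qKSQbFBEQECEpLC0wMCkkIyEXDgkFCxgtMjEsLSsmIx8bFAsGAgkfMTMwLjErJyQcExQQBwIMIzAxLjA0KyUgFxIUEQoIEiQuLCkrLykhGRQTFRUVGiIqKiglKCcgFxERERYdJC0vLg="/>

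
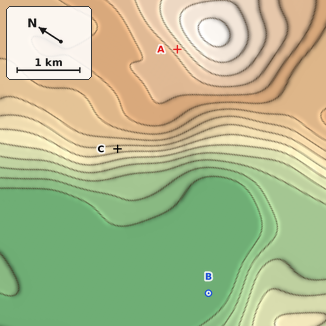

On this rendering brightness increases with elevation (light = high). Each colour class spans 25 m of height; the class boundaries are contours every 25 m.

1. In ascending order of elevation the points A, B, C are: B C A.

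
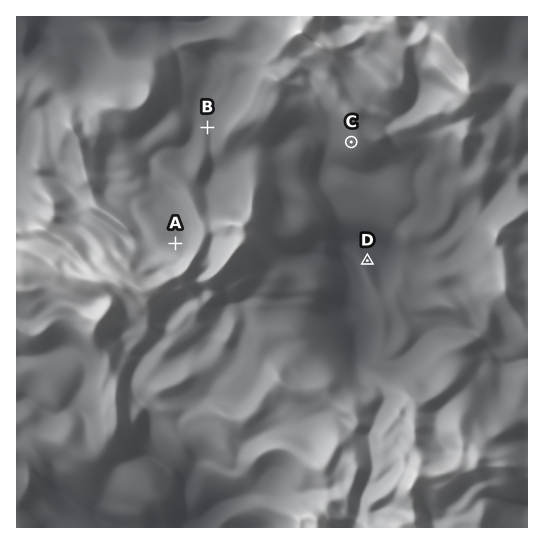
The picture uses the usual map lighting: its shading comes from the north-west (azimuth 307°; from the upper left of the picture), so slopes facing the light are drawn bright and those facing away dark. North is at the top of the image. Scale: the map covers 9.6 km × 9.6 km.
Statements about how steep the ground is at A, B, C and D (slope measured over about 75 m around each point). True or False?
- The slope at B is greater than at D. False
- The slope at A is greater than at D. True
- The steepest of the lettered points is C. True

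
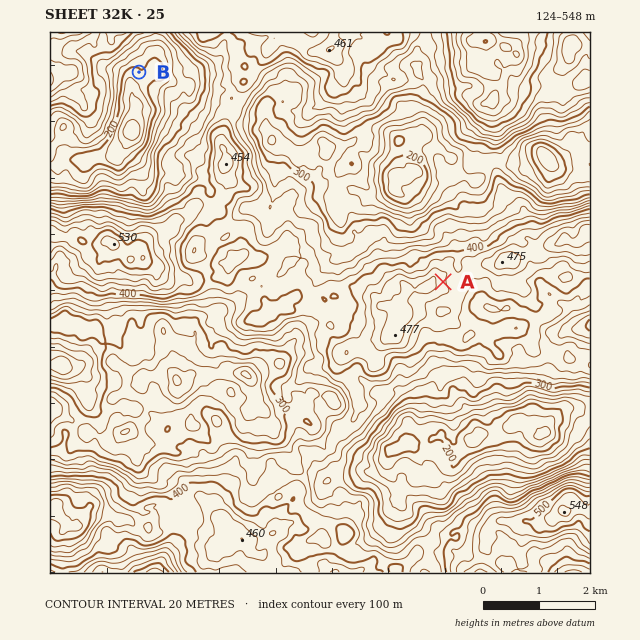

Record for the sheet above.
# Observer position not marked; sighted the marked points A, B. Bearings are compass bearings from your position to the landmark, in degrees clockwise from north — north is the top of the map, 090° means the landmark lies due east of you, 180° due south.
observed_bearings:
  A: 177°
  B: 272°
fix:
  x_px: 433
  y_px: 82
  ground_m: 335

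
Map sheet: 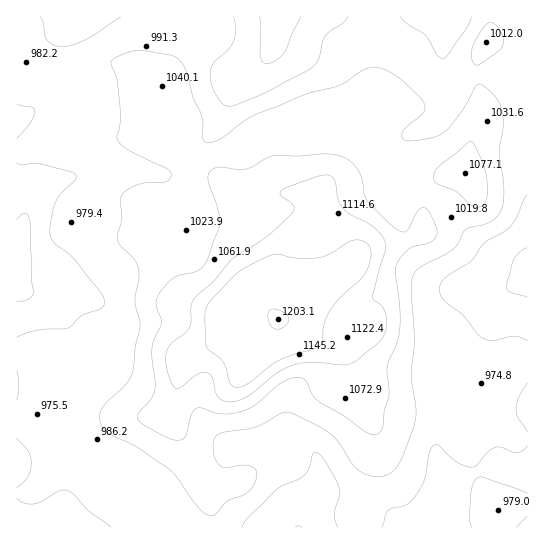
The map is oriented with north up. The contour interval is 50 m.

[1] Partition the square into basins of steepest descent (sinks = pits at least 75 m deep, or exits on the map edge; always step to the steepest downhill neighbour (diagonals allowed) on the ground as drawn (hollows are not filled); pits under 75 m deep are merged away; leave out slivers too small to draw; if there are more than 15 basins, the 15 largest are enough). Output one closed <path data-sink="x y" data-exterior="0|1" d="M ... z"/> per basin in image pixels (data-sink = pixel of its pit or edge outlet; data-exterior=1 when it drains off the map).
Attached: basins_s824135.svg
<path data-sink="17 262" data-exterior="1" d="M207 16l-191 1 1 511 194 0 1-14-5-21-36-79 12-51 8-8 28-15 8-10 0-10 23 11 13 0 10-6 5-6 7 0 9-4 24-27 19-11 14-11 0-9-10-16-12-14-10-32 4-6 30-28 16-19 11-21 5-18-14-10-12 0-36 11-14 11-9 22-3 21 7 27 10 10-75-2-44-30-16-18-4-7 1-9-13-42 0-5 14-29 12-13 16-10 3-7z"/><path data-sink="527 273" data-exterior="1" d="M527 16l-36 1-2 20-9 14-4 16 5 31 0 15-10 29-4 25-4 6-18 3-12 10-9 20 0 24-7 6-16 7-32 5-22 21-29 19-24 27-9 4-7 0-5 6-10 6-13 0-23-11 0 10-8 10-28 15-8 8-12 51 36 79 4 13 2 22 315-1z"/><path data-sink="279 17" data-exterior="1" d="M490 16l-281 0-4 14-16 10-9 9-17 33 1 11 12 36-1 9 8 12 12 13 44 30 75 2-10-10-7-27 3-21 9-22 14-11 36-11 12 0 11 7 3 6-13 32-16 20-30 27-7 10 8 27 20 27 4 8 0 8 18-17 32-5 21-11 2-2 0-24 9-20 12-10 18-3 2-2 6-29 10-29 0-15-5-31 4-16 9-14z"/>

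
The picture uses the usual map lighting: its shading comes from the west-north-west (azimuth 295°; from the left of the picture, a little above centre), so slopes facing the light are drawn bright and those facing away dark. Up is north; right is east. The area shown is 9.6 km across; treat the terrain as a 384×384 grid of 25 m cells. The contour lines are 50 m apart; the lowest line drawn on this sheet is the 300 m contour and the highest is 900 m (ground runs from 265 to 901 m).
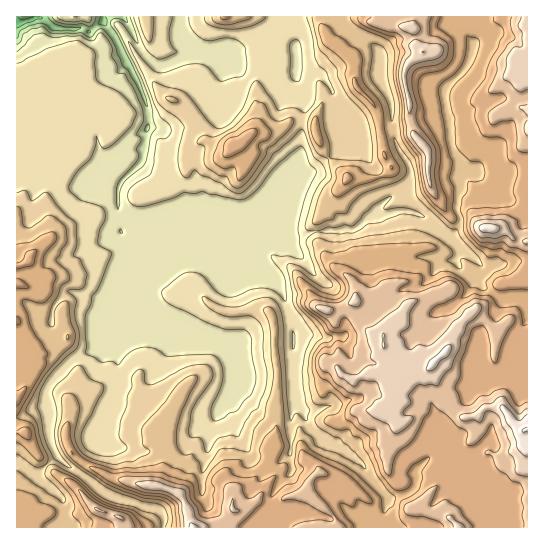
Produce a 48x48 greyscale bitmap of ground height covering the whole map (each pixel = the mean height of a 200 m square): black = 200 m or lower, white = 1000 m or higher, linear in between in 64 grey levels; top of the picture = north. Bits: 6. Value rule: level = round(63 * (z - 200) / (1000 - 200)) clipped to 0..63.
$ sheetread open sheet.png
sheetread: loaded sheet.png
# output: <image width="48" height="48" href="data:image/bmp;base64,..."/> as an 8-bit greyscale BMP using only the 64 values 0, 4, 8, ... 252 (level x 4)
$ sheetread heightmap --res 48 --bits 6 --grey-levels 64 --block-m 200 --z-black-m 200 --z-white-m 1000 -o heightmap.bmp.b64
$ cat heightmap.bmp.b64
<image width="48" height="48" href="data:image/bmp;base64,Qk02DQAAAAAAADYEAAAoAAAAMAAAADAAAAABAAgAAAAAAAAJAAATCwAAEwsAAAABAAAAAAAAAAAAAAEBAQACAgIAAwMDAAQEBAAFBQUABgYGAAcHBwAICAgACQkJAAoKCgALCwsADAwMAA0NDQAODg4ADw8PABAQEAAREREAEhISABMTEwAUFBQAFRUVABYWFgAXFxcAGBgYABkZGQAaGhoAGxsbABwcHAAdHR0AHh4eAB8fHwAgICAAISEhACIiIgAjIyMAJCQkACUlJQAmJiYAJycnACgoKAApKSkAKioqACsrKwAsLCwALS0tAC4uLgAvLy8AMDAwADExMQAyMjIAMzMzADQ0NAA1NTUANjY2ADc3NwA4ODgAOTk5ADo6OgA7OzsAPDw8AD09PQA+Pj4APz8/AEBAQABBQUEAQkJCAENDQwBEREQARUVFAEZGRgBHR0cASEhIAElJSQBKSkoAS0tLAExMTABNTU0ATk5OAE9PTwBQUFAAUVFRAFJSUgBTU1MAVFRUAFVVVQBWVlYAV1dXAFhYWABZWVkAWlpaAFtbWwBcXFwAXV1dAF5eXgBfX18AYGBgAGFhYQBiYmIAY2NjAGRkZABlZWUAZmZmAGdnZwBoaGgAaWlpAGpqagBra2sAbGxsAG1tbQBubm4Ab29vAHBwcABxcXEAcnJyAHNzcwB0dHQAdXV1AHZ2dgB3d3cAeHh4AHl5eQB6enoAe3t7AHx8fAB9fX0Afn5+AH9/fwCAgIAAgYGBAIKCggCDg4MAhISEAIWFhQCGhoYAh4eHAIiIiACJiYkAioqKAIuLiwCMjIwAjY2NAI6OjgCPj48AkJCQAJGRkQCSkpIAk5OTAJSUlACVlZUAlpaWAJeXlwCYmJgAmZmZAJqamgCbm5sAnJycAJ2dnQCenp4An5+fAKCgoAChoaEAoqKiAKOjowCkpKQApaWlAKampgCnp6cAqKioAKmpqQCqqqoAq6urAKysrACtra0Arq6uAK+vrwCwsLAAsbGxALKysgCzs7MAtLS0ALW1tQC2trYAt7e3ALi4uAC5ubkAurq6ALu7uwC8vLwAvb29AL6+vgC/v78AwMDAAMHBwQDCwsIAw8PDAMTExADFxcUAxsbGAMfHxwDIyMgAycnJAMrKygDLy8sAzMzMAM3NzQDOzs4Az8/PANDQ0ADR0dEA0tLSANPT0wDU1NQA1dXVANbW1gDX19cA2NjYANnZ2QDa2toA29vbANzc3ADd3d0A3t7eAN/f3wDg4OAA4eHhAOLi4gDj4+MA5OTkAOXl5QDm5uYA5+fnAOjo6ADp6ekA6urqAOvr6wDs7OwA7e3tAO7u7gDv7+8A8PDwAPHx8QDy8vIA8/PzAPT09AD19fUA9vb2APf39wD4+PgA+fn5APr6+gD7+/sA/Pz8AP39/QD+/v4A////AJiUkIyEjJSkrLS4oJCAiLTIvLS0tKyopKSorLCwsKycmJSQlKCkpKy4vLCkoKCkrJiUlJCIkKC0uKygiHx4jLjApKS0vLSspKCkpKisrKCcmJiQlKywsLS4sKSgoKCkrJiUjISAkKykiHh4fISMoLywmJywvLSwpKisrLS0pKCgnJyMkKSwsKysqKCgoKCkrIyIgHiIpJx4eIiYrLi4wMCkjJywuKyoqJyosLiopKSkoJCImJycrKyopKCgoKCkrIR8eIiYlHiAnKi0uLi0qKCYiKCoqKCgoJiUoLCsqKigkISYqKCcpKyopKCgoKSstHh4fIh8eIycmJCUlJiYkIyIgJCgmJCUmJiMlKispJiMgIysqKCcoKSopKCgpLC4xHyIjHB0lIx8dHR4gISIiISAeICMjIiIlJCEnKiYjIR8gJiwrKSgnKCkpKSorLS8yIiUhGyMjHBoaGxweICIhHx4cHB8fHyIlJiElJCAeHiAjKS0tKyopKCgpKyorLDA1JyYdGyUgGxoaGx0fISIhHhwbGhwcHSEkJR8hIB0eICMlKi0vLSspKCgpLCwqLTI2JyQcGyMgGxoaGx0fICIhHhsZGBkaHB8iIx4fHSAjJSYrLS4wLy0qKSksLS4sLzQ2Ix8bGiEhHRsaGh0eHyEiHxsZGBgYGh0gIx0cHCEkJisuLzAwLy4rKiwvLzAuMTQyJR4aGyAhHhwaGhwdHh8hIBwZGBcXGBsgIxwaHSAgJCotMDExMC4sLC4tLC4wMi4sKCEaHB8fHhwaGRsdHR4gIR8bGBcXFxkeIhsZHiMjJyosLjAwMC4tLi0rKissLisqJyUdGh0eHRwbGRscHBweICAdGhcWFxgcIRsaICUoLS8uLzAxMTAwLy0rKSkqKikpJiYiGxodHBoZGRocGxobHR8eGxgWFxgcIBoaISksLy8wMDAxMTIyMS8sKSkqKikpJSUkIBoaGhgYGBkaGhkZGRobGRcWFxgdIBoZISwuLiwuLzEyMjIzMzEsKikrKikpJSQkIiAbGBcXFxcYGBgXFxcXFxcWFxkdHxkZHygqLCstMDIxMDAxMjMvKiorKykpJSQjIiMfGBYWFhYXFxcWFhYWFhcXFxkdHxkYGyElKCotMTMxLy8vMDIwKyosLCkoJiQhICIfGBYWFhYWFhYWFhYWFxcYGBkeHxkYGyAnKCouMTMxLy4tLjAxLSssLSooJiMhICIcGBYWFxYWFhYWFxcYGRoaGhsfHxkZHyYsLCwuLjAyMS4sLC0wMC0rLCwoJSIiICIcGBcWFxcXFxcXGBkaHBwcHB4gHRkeKC8vLi4uLS0vMC4sKyosMC8rKCkmJCQkIR4cGRcWFxcXFxcYGRobGxkYGRscGhkhKSonKS8vLi0tLi8uLSwpKisoJSUlJycmIx4cGxgXFhcXFxcYGRoaGBYWFxgYFxkiJiEgJS0tLC0tKyoqLC4rJCMlKCgoJyYlJCEeHBkXFhYWFhcXGBgYFhYWFhYWFhsiHx0iKSwpKCorKikmJiglIiIkKCkqJyckIh8dGxkYFxUVFRYWFxcWFhYWFhYWGBwcGiAnKCclJSYmJSYlIiEgISAhIyUoJygkIR4cGhkYFxUWFhUVFhYWFhYWFhYXGBgXGyMlJSUlJSUkJCQjISAfHyEkJSYpJCUmIyAcGRgXFxUWFxYWFRUVFhYWFhcXFhYXHSEhISIjIyQkJCQkIh8dIScqKiwuISEjJCEcGRgXFRUXFxYWFRUVFhYWFhYWFhYYHB0cHB0eHyAgISEgHh0fJzAyMC8tIB8gIR8cGRgXFRYXFxYWFhUVFhYWFhYWFhYYHR8dHBwbHB0eHh4dHSEiKjIzMS0rHx0fHhwaGRgXFRcXFxcWFhYWFhYWFhYWFhYXHCEhHx4cGxsbHBwdIiYjKCoqKyopHhwdHBkYGBgXFBcYGBgXFxYWFhcXFxYWFhYXGyEiIiAeHBwcHR4iKSYjJiYmJicoHBsbGhgYFxcXFBcYGBkYGBgYGBkcGxcWFhYWGR8jJCIgHx4cHSApKyYiJCUlJScpGRoaGhgXFxcXFRUXGBkZGhoaGx0iIRsXFhYWFxshJiclIyIgHiEtKiQiIyMkJScpGRkaGhkYFxcXFxQUFxgZHBwdICIjJR8ZFxYWFxkgJSYjIiQlICIuKSQiIiMkJicoGRkZGhoZGBcXFxYTFhgZHR4fIyYmJiQdGRcWGB0gICAfICYkICUvKiQiIyQlJigpGRkZGRkZGBgXFxYTFBgZHR8fIicpJyUgHBkXGyIfHR0dICYhIiswKiQjJSUlJiksGRkZGRkZGBgYGBYUExcYHB8gICQoKSYkIB0aHyQeHR0dISUgKDAtJyMkJicnJykuGRkZGBgYGBgYGBgUERUYGx4eHBwhJickIiAdISMdHR0dIiMhKi4pJSMkJigqKiouGRkZGBgYGBgYGRgWEhcaHR4cGhkbISMhHh8eICIdHR0eJCMhKywnJSMkJiksLSwuGRoZGRgYGBgZGRgVEhseHx0aGRgZHSAfGxsaGx8dHR4iJiIgLCwmJCMlJykqLC4vGhoaGRkZGRkYGBcSFR4fHhsZGBgYGx8cGRgYGR4cHSImJSAhLSolJCMlJyorKy0vGhoaGhkZGRgXFxUQGRwbGhkYGBgYGRwaGBgYGRwcHyYlIB8kLyklJCMkJSgrLS8wGhoaGhoZGBgXFRESGhgYGBgYGBgYGBoZGBgYGRodISYjHx8mLyonJiQjJCYpLjExGBkZGhoZGBgWEw8XFxYXFxgYFxcXGBkZGBgYGRwfIiYjHx8lLy8tLCgkIyUoLTEyFRcYGRkZGBcWEBIXFxgYFxcXFxcXGBgYGBgYGR4iJSYiHx8kLDIyMSslIyQmKzAxERUWFhcYFhYVDxYVGxkYFxcYGBcXGBgYGBgYGSEmJSIgICEmLTAvLiolIyQlKCwvDRESDg4PDhAPEhQXHBkYFxgYGRoaGhkYGBgYGyMkISAiJSksLy8tKSYkJCUlJyswBwkKDRITEw8MEhIaHRoYFxgaHyIgHx0aGRgZHSMhICMpLC4uLy8tKCUkJSYnKCwwA=="/>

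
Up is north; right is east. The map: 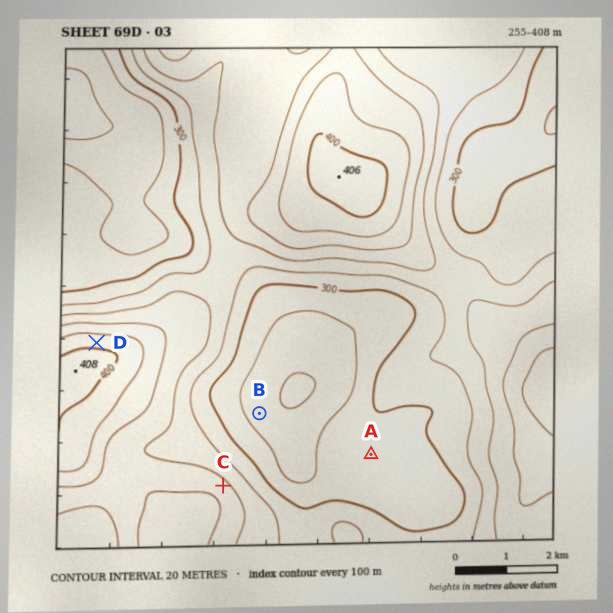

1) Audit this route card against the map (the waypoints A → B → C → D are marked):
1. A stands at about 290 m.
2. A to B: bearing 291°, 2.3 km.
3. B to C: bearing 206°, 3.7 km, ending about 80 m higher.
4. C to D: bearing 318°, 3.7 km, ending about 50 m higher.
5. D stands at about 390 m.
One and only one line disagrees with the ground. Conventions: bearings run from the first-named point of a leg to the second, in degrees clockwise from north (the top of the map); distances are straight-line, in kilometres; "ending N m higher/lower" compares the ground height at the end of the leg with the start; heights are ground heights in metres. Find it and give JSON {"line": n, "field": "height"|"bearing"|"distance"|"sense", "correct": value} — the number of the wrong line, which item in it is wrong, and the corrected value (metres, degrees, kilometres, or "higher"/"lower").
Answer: {"line": 3, "field": "distance", "correct": 1.5}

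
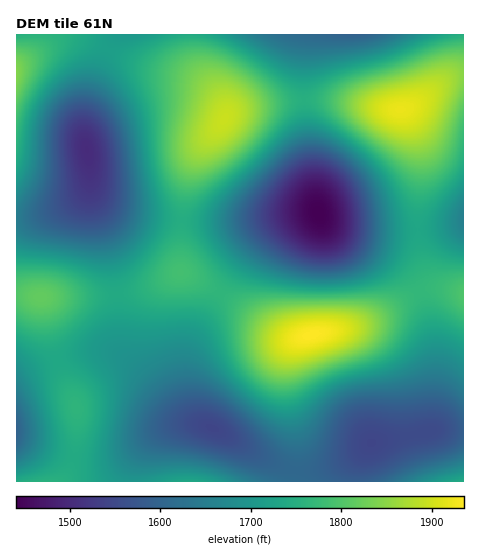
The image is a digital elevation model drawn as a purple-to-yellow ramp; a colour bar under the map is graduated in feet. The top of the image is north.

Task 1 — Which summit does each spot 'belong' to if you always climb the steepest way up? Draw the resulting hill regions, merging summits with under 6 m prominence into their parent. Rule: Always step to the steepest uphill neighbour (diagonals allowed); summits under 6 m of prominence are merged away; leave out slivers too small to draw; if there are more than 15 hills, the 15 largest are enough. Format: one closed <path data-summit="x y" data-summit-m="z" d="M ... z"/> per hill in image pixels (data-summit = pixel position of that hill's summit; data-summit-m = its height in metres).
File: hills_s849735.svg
<path data-summit="312 334" data-summit-m="590" d="M319 214l-13 1-22 7-25 17-17 20-37 58-13 24-4 17 1 38 8 24 6 5 25 10 35 23 30 12 23 0 11-2 21-8 24-18 56-10 4-5 4-56-1-21-9-41-10-25-7-10-11-10-61-30-15-14z"/><path data-summit="225 119" data-summit-m="578" d="M307 34l-190 0-19 41-13 46 0 20 5 21 1 21 3 9 10 10 13 7 19 6 28 5 61 2 76-10 17 0-14-97-1-40z"/><path data-summit="400 109" data-summit-m="585" d="M463 34l-155 0-2 2-3 39 2 53 12 80 2 7 6 6 17 5 34 4 57-1 31-7z"/><path data-summit="181 273" data-summit-m="545" d="M91 183l1 15 12 30 9 38 7 81 3 7 26 26 29 36 10 5 14 4-10-15-4-22 0-30 4-17 8-16 42-66 17-21 25-16 34-9-17-1-76 10-71-4-23-4-23-10-14-12z"/><path data-summit="76 408" data-summit-m="537" d="M108 351l-27 3-35 10-21 11-9 7 1 100 114 0 4-19 15-22 22-14 23-4-16-6-29-35-19-19-11-7z"/><path data-summit="41 297" data-summit-m="554" d="M90 174l-4 17-15 12-28 12-27 4 1 163 8-7 21-11 41-12 21-1 24 11-9-8-4-11-1-39-5-38-9-38-12-30z"/><path data-summit="17 73" data-summit-m="562" d="M116 34l-100 1 1 183 11 0 26-7 17-8 15-12 4-8 0-21-5-21 1-27 12-39z"/><path data-summit="463 295" data-summit-m="548" d="M322 218l0 3 15 13 52 24 15 10 9 10 13 31 9 41 0 44-3 33-2 3 33 1 1-207-45 6-43 0-40-5z"/><path data-summit="189 481" data-summit-m="529" d="M196 424l-24 3-22 14-15 22-3 18 223 1 3-18 9-15 0-2-19 13-21 8-11 2-23 0-30-12-52-31z"/><path data-summit="463 481" data-summit-m="531" d="M448 430l-18 1-58 11-14 22-2 17 107 1 1-51z"/>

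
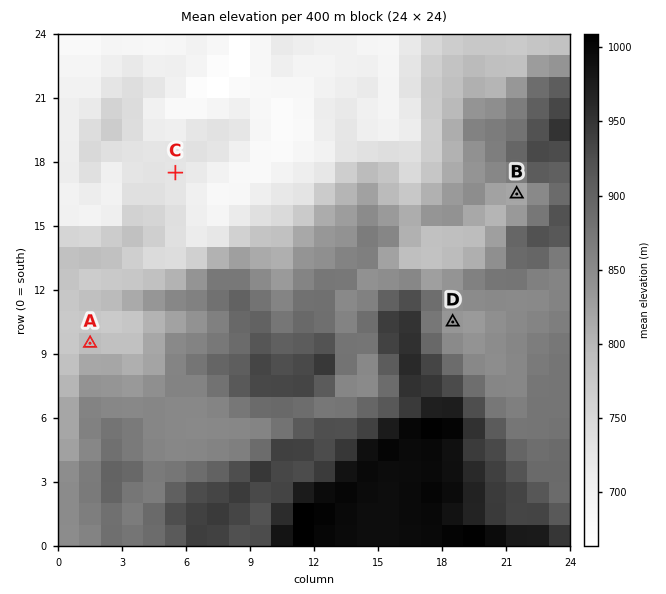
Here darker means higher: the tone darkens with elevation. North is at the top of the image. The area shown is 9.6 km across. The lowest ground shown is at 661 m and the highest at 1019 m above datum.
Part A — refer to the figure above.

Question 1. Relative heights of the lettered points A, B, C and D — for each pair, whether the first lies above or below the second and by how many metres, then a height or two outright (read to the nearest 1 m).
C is below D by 108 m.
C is below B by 87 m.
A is above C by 69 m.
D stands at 834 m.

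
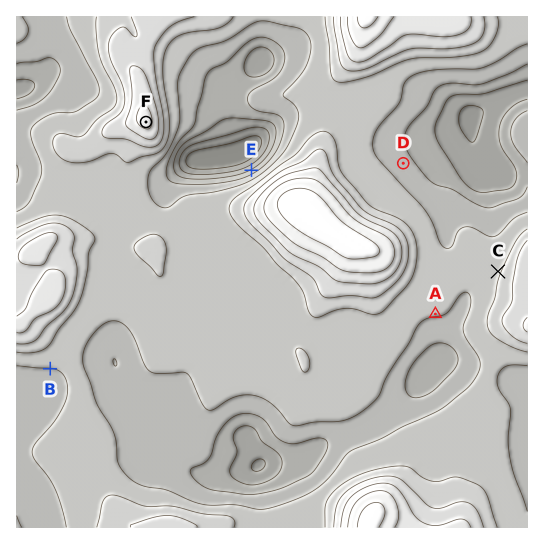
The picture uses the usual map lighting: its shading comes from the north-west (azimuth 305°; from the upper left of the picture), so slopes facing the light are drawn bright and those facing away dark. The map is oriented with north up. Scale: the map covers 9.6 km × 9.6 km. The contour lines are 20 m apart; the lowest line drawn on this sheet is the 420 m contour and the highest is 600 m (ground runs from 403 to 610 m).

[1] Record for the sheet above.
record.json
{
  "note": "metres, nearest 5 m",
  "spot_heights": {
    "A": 500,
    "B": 500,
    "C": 515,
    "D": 490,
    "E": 460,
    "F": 585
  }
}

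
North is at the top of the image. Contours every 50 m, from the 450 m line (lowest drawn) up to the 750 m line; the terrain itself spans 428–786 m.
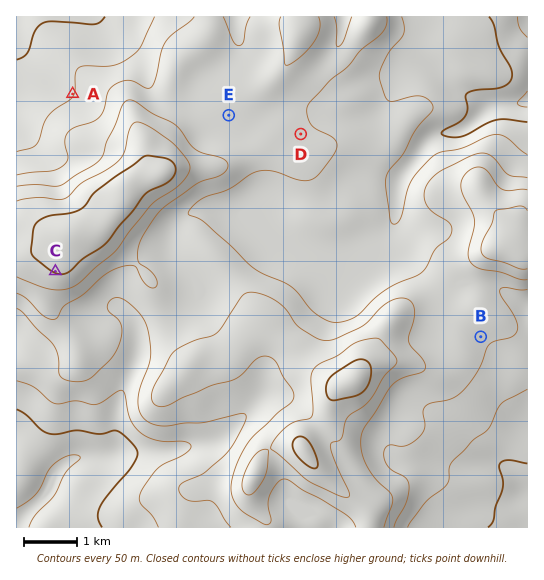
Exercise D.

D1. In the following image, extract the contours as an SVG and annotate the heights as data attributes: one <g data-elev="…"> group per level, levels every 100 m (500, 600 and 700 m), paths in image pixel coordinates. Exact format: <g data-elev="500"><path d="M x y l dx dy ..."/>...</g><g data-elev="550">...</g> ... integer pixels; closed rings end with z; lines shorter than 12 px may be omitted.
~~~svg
<g data-elev="500"><path d="M488 527l5-6 2-14 8-18 0-10-4-12 1-4 3-2 6-1 18 3"/><path d="M17 409l9 6 14 14 7 4 10 1 21-4 23 4 14-4 8 5 12 12 3 7-4 9-27 34-7 10-2 10 4 10"/><path d="M527 122l-28-3-10 3-28 15-11 0-8-3 2-4 14-7 7-6 2-7-2-13 2-4 9-3 25-3 6-3 4-5 0-10-11-20-6-24-5-8"/><path d="M105 17l-6 6-5 1-41-3-10 2-4 3-4 5-8 22-4 4-6 3"/></g><g data-elev="600"><path d="M394 527l12-25 3-17-4-8-12-6-6-6-3-8 1-8 5-4 16 1 11-7 7-10-1-18 3-5 5-3 19-4 9-5 9-9 9-12 12-28 6-4 15-3 5-4 3-5-2-8-15-24-1-7 5-3 14 3 8-1"/><path d="M17 308l6 5 31 33 4 10 1 17 2 4 7 4 13 1 6-2 6-3 17-17 7-10 4-13 0-11-3-7-9-8-2-5 2-4 4-3 4-1 5 1 9 6 10 10 5 8 3 11 2 15-1 10-10 28-2 12 1 12 6 8 9 5 12 2 19-3 20-1 34-8 6 0 1 3-2 6-10 20-7 9-22 21-22 9-3 3-1 4 2 6 6 5 7 1 15-1 4 2 18 25"/><path d="M527 178l-18-3-16-18-10-4-13 3-33 18-11 12-2 7 1 6 2 7 4 5 19 13 2 6-2 7-15 12-9 18-5 6-32 15-14 10-18 18-8 4-10 2-10-1-12-7-7-5-18-22-38-18-49-47-16-7 1-6 11-10 28-10 20-14 8-3 16-1 30 10 8-1 7-5 16-21 3-9-4-8-16-8-6-4-4-11 1-8 22-25 19-15 12-16 21-17 4-8 1-8"/><path d="M194 17l-5 5-18 13-6 8-4 10-6 26-4 8-5 1-11-6-6-2-7 1-7 4-7 6-4 19-5 7-7 5-18 6-7 6-2 9 3 15-4 7-11 6-36 4"/><path d="M250 17l-4 9-3 16-4 4-4-2-2-4-10-23"/><path d="M352 17l-9 24-5 6-2-2 1-16-3-12"/></g><g data-elev="700"><path d="M342 497l7 0 1-3-17-38-3-9 1-4 10-4 6-21 22-17 14-24 14-15-4-8-15-16-9 1-12 3-19 13-16 7-7 5-3 4-1 7 2 29-1 10-3 2-14 3-8 4-10 11-6 10 36 33z"/><path d="M246 494l4 1 4-3 10-14 4-12 1-15-2-1-5 0-5 3-10 14-5 16 1 7z"/><path d="M17 277l24 10 12 3 13-1 11-4 38-34 15-21 23-27 28-20 7-9 2-8-5-9-14-15-22-16-8-3-6-1-5 7-5 21-5 9-14 11-24 13-15 14-8 3-24-2-18 3"/><path d="M527 211l-2-4-6-1-24 5-3 12-9 16-2 10 1 5 5 4 18 5 14 6 8 0"/></g>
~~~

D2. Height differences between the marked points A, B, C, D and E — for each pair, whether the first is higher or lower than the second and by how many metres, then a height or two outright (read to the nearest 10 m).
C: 200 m higher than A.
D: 140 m lower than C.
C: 140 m higher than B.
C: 130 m higher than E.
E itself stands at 620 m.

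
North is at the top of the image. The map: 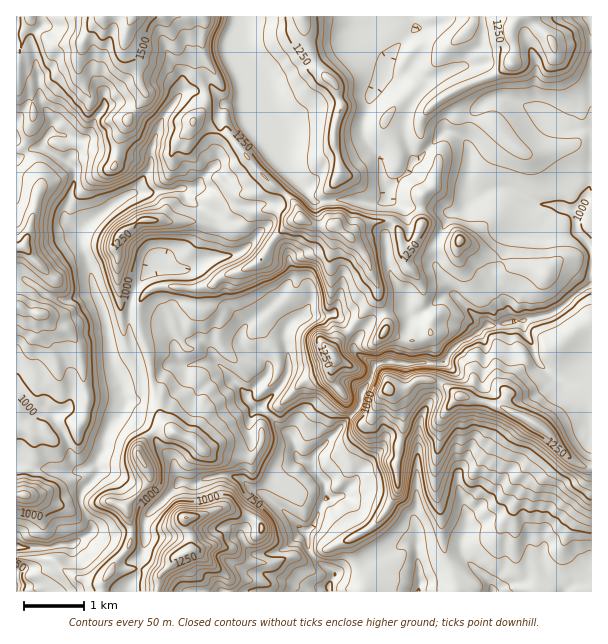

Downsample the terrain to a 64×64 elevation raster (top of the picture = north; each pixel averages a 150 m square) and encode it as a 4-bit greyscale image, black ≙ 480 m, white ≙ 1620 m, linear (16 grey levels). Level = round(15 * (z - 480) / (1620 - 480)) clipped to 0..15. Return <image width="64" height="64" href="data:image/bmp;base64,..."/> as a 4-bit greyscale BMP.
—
<image width="64" height="64" href="data:image/bmp;base64,Qk12CAAAAAAAAHYAAAAoAAAAQAAAAEAAAAABAAQAAAAAAAAIAAATCwAAEwsAABAAAAAAAAAAAAAAABEREQAiIiIAMzMzAERERABVVVUAZmZmAHd3dwCIiIgAmZmZAKqqqgC7u7sAzMzMAN3d3QDu7u4A////ADRFVWZ3dmeJh2ZmVVRDMyIRARIiIiEBEiIiERIiIiIiNFVVZnd3d4mYd3ZmVEQzIhEQEiIiIRESIiISIiIiIiI0VVZmZ4d3eamYh3ZUREMiIRESIiIhESIiISIiIiIiIlVVVVVWd3d4mqqYdVVERDMhESIiIiERIiIiIiIiIiIiREVVVVZnd2eaq6l3ZUQzMxIzIiIiIhEiIiIiIyIiMyJEVUREVWZ3Z4mqmYdlZUMiEjMzMiIhEiIiIiMzIiIzM1ZmVVVVZndniJqYdmZnUyESIzRDMiISIyIiMzMyIzMzZmZmVVVnd2eJqph2ZndCIREiIzRDIhIzIiIzMzMzNER3d2ZlVmeHZnmqqYh3ZTIiISIiI0QiIjMyIjMzMzREVYiId2ZniIdlZ4iJmHZTIiIhEiIjRDIjRDIjM0REREVWmZh3ZWeIiHZWZmd3ZDIiIiIRIiM1UyNEMzM0RERFVWeZiHZlZnd4h2VVVWZTIiIiIhIiIzVkJFQzM0RFVVVmeIh3ZmVVZniYZVVEREMzIiIhEiIjNXU0VUNERFVVZmeIZmZmZVVmeJhlVVVUREMiIhEiIiNGdTRlREVVVWZneJlmZmZmVWaJmGZmd2ZVVDIhESIjM1d1NWZEVVVWZneaqWd3dmZVVomHZmeIdlVUMiIhIjM0VnZFdlVVZmZneaqYd3d2d2VWeId3eId2VVVCIiIiNFVWdkV3ZlZmd3iaqYh3d3d3ZVZnd3iId2ZVVUIiIiI1Z2Z3Voh2Zmd4mrupiHd3d3dlVWZneHd2ZVRFMyIzMzV3d4hniYd3eImrupiId3dnd3ZVVmd3dmZlVEQ0MzNERHiIiHeamIiZq7upmIh3d3d3dlVWZ3dmZlVEM0VDNEVlWImZh4qqqqu6qZiIiHd3d3d2VVVnZmZmVUNERVREV5ZImqmYiau6qqqZiIiId3d3d3ZVVmZmZlVUREREVVZ5lkaqqpmZqqmaqpiIiIh3d3d3dlVWZmZVVVRERERWZ5mHZZqZqpmYmZqpmIiIiHd3iHh2VWZmZVVVREVEREVoqqmFeHeIh3iYmZmIiIiId3iIiHZVZmZlVVVFVVRERWirqXVVVVVVaIiIiIiIiIh4iIiIdlZmZmVVVVVVRFRFebuYd3Z3d3ZniIiIh4iIiIiIiIh2VmZmZWVVVVVVVEV6upiJmImYh2Z3eIh3iIiIiZmYiGZWZmZmZlVVVVVUVXqZmImqmZmYh2Z3d3eIiIiZmZmHZlZnZmZmZmVVVVVVZ4iIiaqYiZiHdlZmZ3eIiJmpmIdlZmdmZmZmZlVVVVVVZ4iZmZiImIh2ZmZmZneIqpmYh2VnZ2ZmZmZmZVVVVVV3iZmZmIiIh3d3d3d2Z3iZmId2ZWd3dmZnd2ZmZVVVVXiJmqmYiYiHiId4iId2d5iIiHZWeHZ3d3iIh3dmZVVWiImqqZiZiIiIiIiIiIdmiImYdmZ4dmd3d3iImIdmZlaZmaupmZmIiIiIiIiIh3aJmZh2Zol2ZmZmd4mZmYdmZ5mau6maqYiIiIiIiJiId5mph2ZniYdmZmZneImqmHiJqqq7qaqZiJmYiIiIiIiHqph3Zmeah2ZmZmd3eJqoiJqqu8upqpmJmZmIiIiIiIeqmHZmaKqXZmZ3d3iHiamZqru8y5mqqYmqmYiHd3d3d6qYdmZnmql3d3eIiIiIqqq7vMy6maqqiJqYh3d3d3d3mphmZmeKqpmZmImZmYiavMzMzLqqqqqYmYh3d3d3d3eZmHZmZniaqqmZmImZmZrMy8zLuqqZqpiHd3d3d3d3d4mYdmZmZniZmYiIiZmZqryqq6mZmYmZiHd3d3d3d3d3iZh3d3ZmZ3iIiImZmZqqupmZmYiIiZmIh3d3d3d3d3eJmYd3d3Zmd3iIiJmaqqqpmaqZmYiJmZiHd3d3d3d3d4mZiHiJmHd4iIiJmZqqupiZqqqZiIiZmYd3d3d3d3d3iJmIeJqqmHiZmZmZqqupiJmaupmIiImZh3d3d4h3d3eIiId4mrupiJqZmZmqupiJmZqpmIiIiJmHd3iIiIh3d3iHd3iZq6mIqqqZmaupiImZqqmYiJiImYh3iIiIiId3iHeIiImrqYiaqqmaqpiIiZmqqYiJmIiIiHiIiIiIiIeIh4iIiau6mJq7qqqpiIiJmauZiJmYmYiIiIiIiIh3d4mIiImavMupmru6qpiIiImZq6mJmZmZiIiIiIiId3d3iZiImqq8zKmau7qqmIiIiZmrqYiZmZmYiIiIiId3d3eJmImaurvMypmruqmYiIiZmZqpiJmZmpmIiIiIh3eIiJmZmau6q8zMqaqqqYiIiJmZmqmIiZmZqpmIiIiIiIiIqZmqu7q7zdy6qqqqmIiImZmrqYiImZmaqpmIiIiIiIipmqu8u7zN3LqqqqqIiImZqrupiIiImZmaqpmZmJmYiKmau8zMzN3cu6u7qYiIiZmrupmIiIiJmZmZqqqpmqmIqpq7zMzN3dy7u7upiIiZmqqpmIiIiImZmZmau6qrupiqq7zNzN7t3Mu7u5iIiZmqqqmYiIiIiZmZmZq7uqu6mKqrvN3d3u7czMu7mIiJmaq6mYiIiIiZmZmZmruqu7upqqu83d3e7tzMzMuYiImaq7qZiIiIiIiZmpmau7u7uqmqu7vN7u7+3dzMzKiIiZqrupmIiIiIiImaqaq7u7u6mKu7u83u7v/t3dzMuYiJmru6mYiIiIiIiZmpqru7uqmY"/>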